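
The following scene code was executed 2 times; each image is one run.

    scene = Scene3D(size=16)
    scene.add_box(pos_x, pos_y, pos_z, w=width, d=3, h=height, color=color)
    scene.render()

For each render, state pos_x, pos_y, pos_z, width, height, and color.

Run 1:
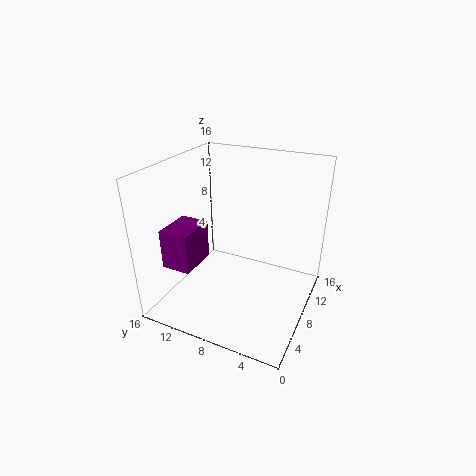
pos_x = 1
pos_y = 10
pos_z = 7
width = 4
height = 4
color = 'purple'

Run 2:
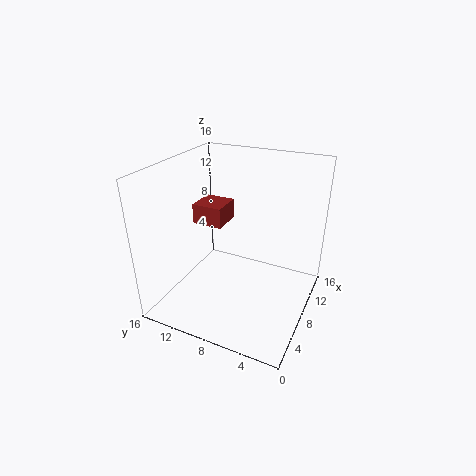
pos_x = 4
pos_y = 8
pos_z = 11
width = 3
height = 2
color = 'brown'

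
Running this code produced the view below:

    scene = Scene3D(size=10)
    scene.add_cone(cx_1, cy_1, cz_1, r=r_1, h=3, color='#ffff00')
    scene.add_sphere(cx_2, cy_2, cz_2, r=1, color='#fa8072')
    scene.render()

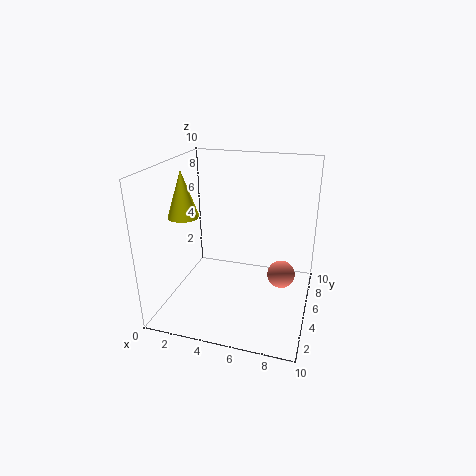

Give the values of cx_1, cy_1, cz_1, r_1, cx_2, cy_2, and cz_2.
cx_1 = 2; cy_1 = 3; cz_1 = 7; r_1 = 1; cx_2 = 8; cy_2 = 6; cz_2 = 2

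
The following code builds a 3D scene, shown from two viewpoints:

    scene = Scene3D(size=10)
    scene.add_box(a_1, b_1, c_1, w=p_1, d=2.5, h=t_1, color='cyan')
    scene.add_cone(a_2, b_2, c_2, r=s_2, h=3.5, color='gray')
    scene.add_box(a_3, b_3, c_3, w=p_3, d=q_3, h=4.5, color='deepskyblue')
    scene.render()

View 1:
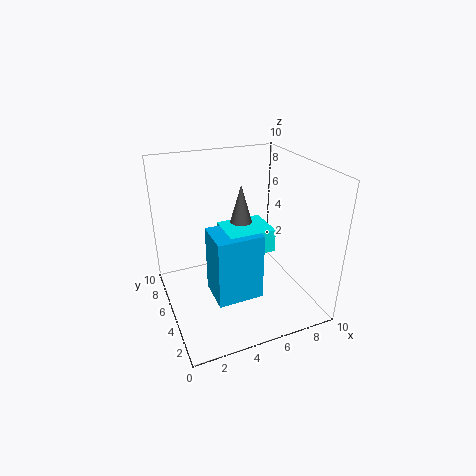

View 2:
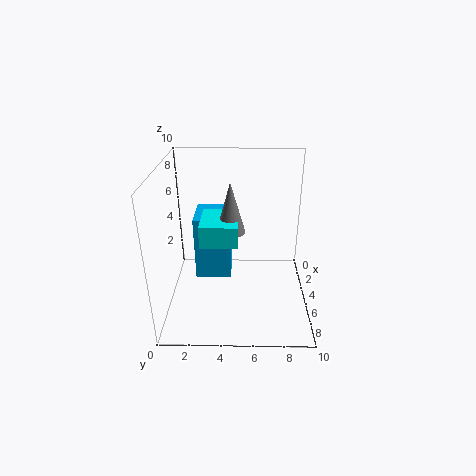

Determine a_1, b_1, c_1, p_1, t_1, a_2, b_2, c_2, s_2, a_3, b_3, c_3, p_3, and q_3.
a_1 = 3.5, b_1 = 2.5, c_1 = 5, p_1 = 3, t_1 = 1.5, a_2 = 5, b_2 = 4.5, c_2 = 5.5, s_2 = 1, a_3 = 2.5, b_3 = 2, c_3 = 2, p_3 = 3, q_3 = 2.5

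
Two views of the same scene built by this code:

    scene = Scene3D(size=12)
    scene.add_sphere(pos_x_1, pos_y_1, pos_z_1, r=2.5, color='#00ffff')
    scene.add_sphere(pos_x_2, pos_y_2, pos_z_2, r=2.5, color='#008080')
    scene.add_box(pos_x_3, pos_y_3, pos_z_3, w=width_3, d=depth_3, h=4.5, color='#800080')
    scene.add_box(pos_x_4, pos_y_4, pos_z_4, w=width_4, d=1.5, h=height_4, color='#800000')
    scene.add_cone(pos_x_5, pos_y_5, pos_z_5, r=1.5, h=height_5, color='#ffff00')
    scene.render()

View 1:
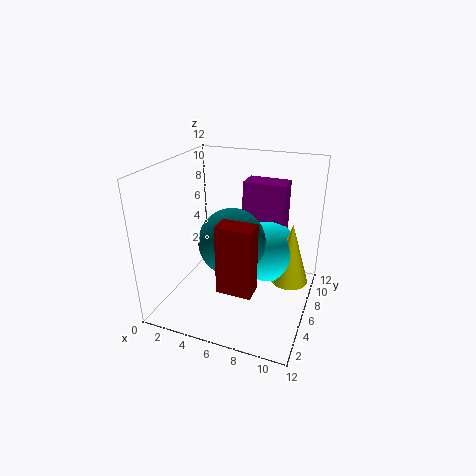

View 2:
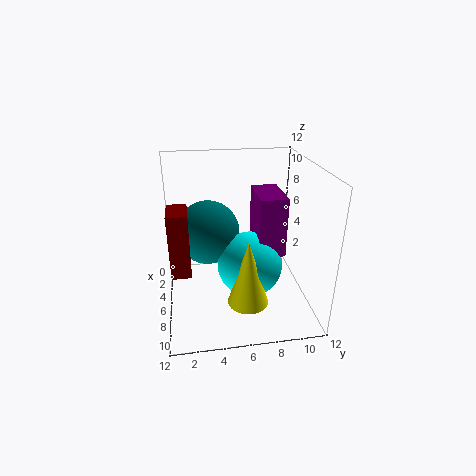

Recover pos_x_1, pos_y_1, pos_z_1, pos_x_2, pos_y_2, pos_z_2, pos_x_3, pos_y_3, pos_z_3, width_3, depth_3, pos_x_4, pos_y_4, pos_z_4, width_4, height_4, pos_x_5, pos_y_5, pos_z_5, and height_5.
pos_x_1 = 8.5; pos_y_1 = 6.5; pos_z_1 = 5; pos_x_2 = 6.5; pos_y_2 = 3.5; pos_z_2 = 7; pos_x_3 = 6; pos_y_3 = 7; pos_z_3 = 6; width_3 = 3.5; depth_3 = 2; pos_x_4 = 6.5; pos_y_4 = 0.5; pos_z_4 = 4.5; width_4 = 2.5; height_4 = 5; pos_x_5 = 10.5; pos_y_5 = 6; pos_z_5 = 3; height_5 = 5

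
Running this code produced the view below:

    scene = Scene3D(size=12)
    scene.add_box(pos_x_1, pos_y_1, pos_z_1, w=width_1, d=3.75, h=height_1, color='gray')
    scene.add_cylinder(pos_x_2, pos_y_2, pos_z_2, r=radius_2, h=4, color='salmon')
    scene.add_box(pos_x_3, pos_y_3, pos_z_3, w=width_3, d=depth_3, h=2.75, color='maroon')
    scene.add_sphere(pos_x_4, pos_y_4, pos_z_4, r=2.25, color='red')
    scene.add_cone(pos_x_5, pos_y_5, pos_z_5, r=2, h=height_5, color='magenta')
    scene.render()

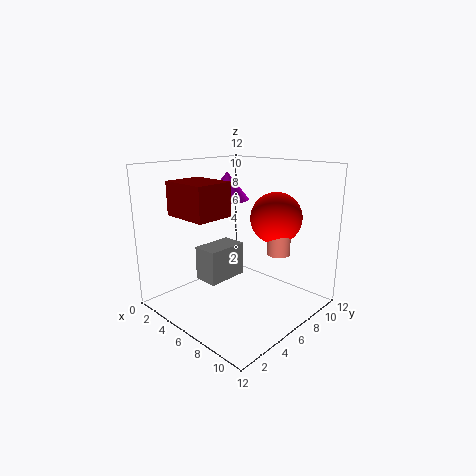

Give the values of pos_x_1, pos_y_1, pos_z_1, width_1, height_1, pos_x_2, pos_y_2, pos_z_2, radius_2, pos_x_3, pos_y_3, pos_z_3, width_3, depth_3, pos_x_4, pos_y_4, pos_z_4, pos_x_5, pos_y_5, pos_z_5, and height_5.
pos_x_1 = 2.5; pos_y_1 = 4.25; pos_z_1 = 1.75; width_1 = 2.25; height_1 = 3; pos_x_2 = 8; pos_y_2 = 9; pos_z_2 = 4.25; radius_2 = 1; pos_x_3 = 2; pos_y_3 = 2; pos_z_3 = 8; width_3 = 4; depth_3 = 3.25; pos_x_4 = 7.25; pos_y_4 = 9.5; pos_z_4 = 7.25; pos_x_5 = 2.75; pos_y_5 = 8; pos_z_5 = 8.5; height_5 = 2.5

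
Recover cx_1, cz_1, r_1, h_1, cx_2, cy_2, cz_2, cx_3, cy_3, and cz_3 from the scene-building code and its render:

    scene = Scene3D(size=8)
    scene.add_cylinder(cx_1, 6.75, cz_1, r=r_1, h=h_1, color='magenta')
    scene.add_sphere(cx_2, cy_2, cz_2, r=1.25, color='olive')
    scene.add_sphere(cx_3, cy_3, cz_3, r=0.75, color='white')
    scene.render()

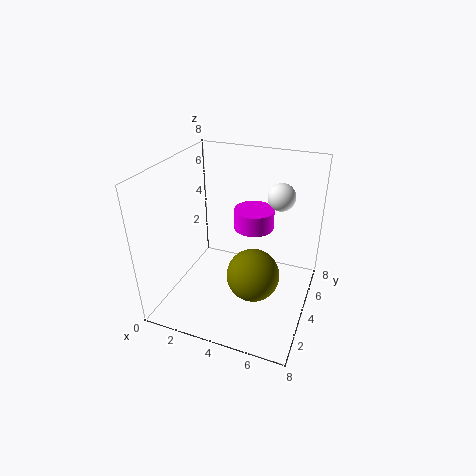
cx_1 = 4
cz_1 = 3.25
r_1 = 1.25
h_1 = 1.25
cx_2 = 5.75
cy_2 = 1.5
cz_2 = 3.75
cx_3 = 6
cy_3 = 5.25
cz_3 = 6.25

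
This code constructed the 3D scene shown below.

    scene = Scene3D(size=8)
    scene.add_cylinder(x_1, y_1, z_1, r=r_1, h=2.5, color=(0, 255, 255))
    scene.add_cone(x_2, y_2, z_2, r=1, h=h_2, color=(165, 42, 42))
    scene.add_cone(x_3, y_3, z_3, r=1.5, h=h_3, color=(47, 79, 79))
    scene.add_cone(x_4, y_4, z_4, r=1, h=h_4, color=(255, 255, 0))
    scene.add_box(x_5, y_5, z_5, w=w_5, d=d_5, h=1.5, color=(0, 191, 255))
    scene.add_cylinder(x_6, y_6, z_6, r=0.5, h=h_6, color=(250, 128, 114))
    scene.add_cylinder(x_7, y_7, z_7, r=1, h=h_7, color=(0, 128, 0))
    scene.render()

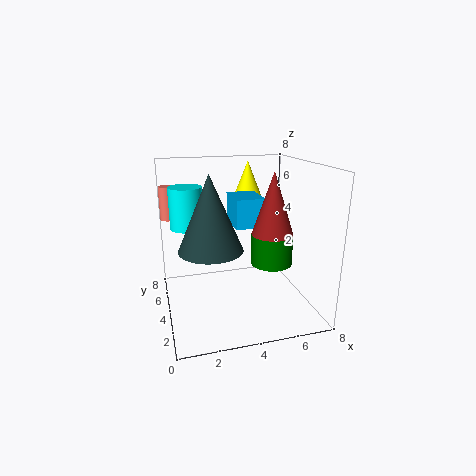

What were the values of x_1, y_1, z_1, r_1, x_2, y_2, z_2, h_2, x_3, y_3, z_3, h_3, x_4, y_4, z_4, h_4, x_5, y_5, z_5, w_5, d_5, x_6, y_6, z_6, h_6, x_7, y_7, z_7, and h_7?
x_1 = 1.5; y_1 = 6.5; z_1 = 4; r_1 = 1; x_2 = 5; y_2 = 1.5; z_2 = 5; h_2 = 3; x_3 = 2; y_3 = 1.5; z_3 = 4.5; h_3 = 3.5; x_4 = 5; y_4 = 5.5; z_4 = 5.5; h_4 = 2.5; x_5 = 3.5; y_5 = 2.5; z_5 = 5; w_5 = 1.5; d_5 = 2; x_6 = 0.5; y_6 = 7; z_6 = 4.5; h_6 = 2; x_7 = 5; y_7 = 1.5; z_7 = 3.5; h_7 = 1.5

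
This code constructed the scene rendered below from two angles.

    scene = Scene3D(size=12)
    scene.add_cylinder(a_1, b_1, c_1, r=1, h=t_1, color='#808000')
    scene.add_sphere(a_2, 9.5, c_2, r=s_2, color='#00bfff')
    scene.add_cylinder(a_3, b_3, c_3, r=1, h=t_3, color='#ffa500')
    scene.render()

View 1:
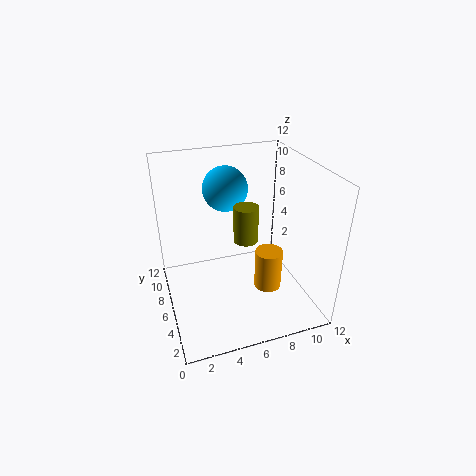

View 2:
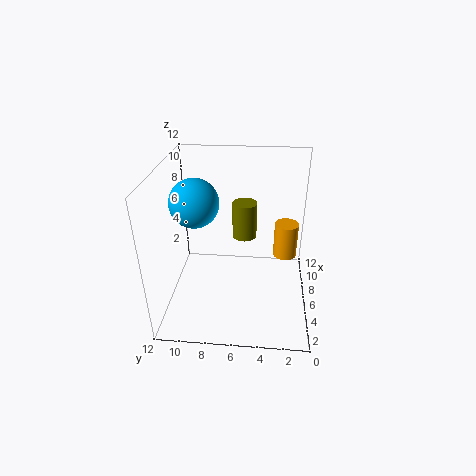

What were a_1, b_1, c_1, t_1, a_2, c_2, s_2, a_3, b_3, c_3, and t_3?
a_1 = 6.5; b_1 = 5.5; c_1 = 6; t_1 = 3; a_2 = 6; c_2 = 9; s_2 = 2; a_3 = 7; b_3 = 2; c_3 = 4; t_3 = 3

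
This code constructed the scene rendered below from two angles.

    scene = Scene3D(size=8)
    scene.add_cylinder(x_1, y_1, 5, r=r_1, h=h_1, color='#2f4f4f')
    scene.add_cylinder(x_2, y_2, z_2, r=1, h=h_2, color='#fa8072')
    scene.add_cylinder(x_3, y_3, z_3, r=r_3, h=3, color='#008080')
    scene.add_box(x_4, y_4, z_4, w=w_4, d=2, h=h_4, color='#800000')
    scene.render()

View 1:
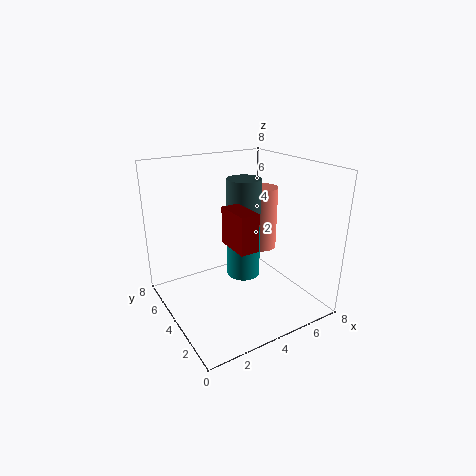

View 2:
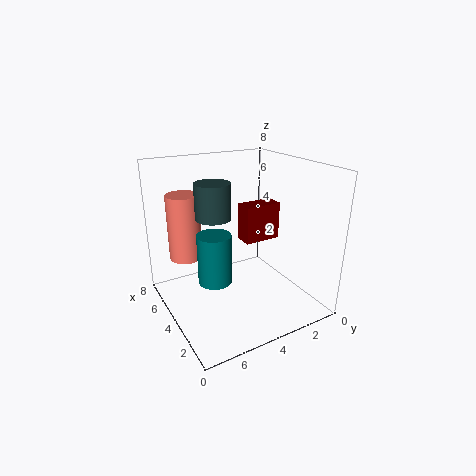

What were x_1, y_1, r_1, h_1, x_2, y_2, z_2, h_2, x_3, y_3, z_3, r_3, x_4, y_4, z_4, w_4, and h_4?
x_1 = 5, y_1 = 5, r_1 = 1, h_1 = 2, x_2 = 7, y_2 = 6, z_2 = 2, h_2 = 4, x_3 = 5, y_3 = 5, z_3 = 1, r_3 = 1, x_4 = 3, y_4 = 2, z_4 = 4, w_4 = 1, h_4 = 2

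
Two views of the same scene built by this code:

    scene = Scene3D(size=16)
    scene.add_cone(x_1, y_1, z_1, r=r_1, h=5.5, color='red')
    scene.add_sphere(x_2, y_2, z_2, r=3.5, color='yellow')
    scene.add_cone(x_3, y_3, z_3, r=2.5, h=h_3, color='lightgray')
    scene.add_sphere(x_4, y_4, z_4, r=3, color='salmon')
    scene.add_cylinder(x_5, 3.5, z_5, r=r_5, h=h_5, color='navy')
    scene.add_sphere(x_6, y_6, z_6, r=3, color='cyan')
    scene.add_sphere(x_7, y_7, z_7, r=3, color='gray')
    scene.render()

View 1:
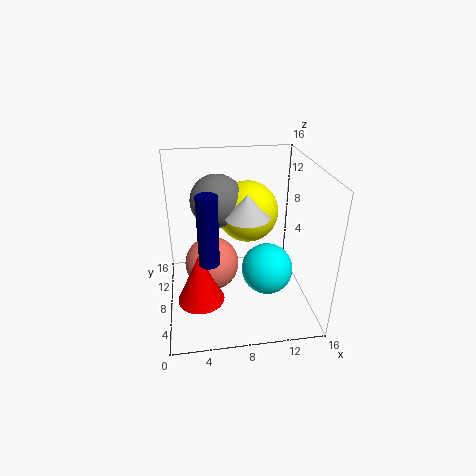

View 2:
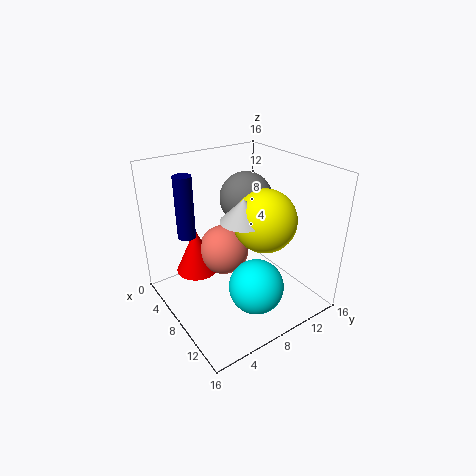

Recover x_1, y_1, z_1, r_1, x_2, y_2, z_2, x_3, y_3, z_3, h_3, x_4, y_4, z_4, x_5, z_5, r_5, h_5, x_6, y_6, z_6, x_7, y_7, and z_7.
x_1 = 3.5, y_1 = 5, z_1 = 2.5, r_1 = 2.5, x_2 = 9.5, y_2 = 10.5, z_2 = 10, x_3 = 9, y_3 = 8, z_3 = 10.5, h_3 = 2.5, x_4 = 5, y_4 = 8, z_4 = 5, x_5 = 4.5, z_5 = 8, r_5 = 1, h_5 = 7, x_6 = 11.5, y_6 = 8, z_6 = 3.5, x_7 = 6, y_7 = 10.5, z_7 = 11.5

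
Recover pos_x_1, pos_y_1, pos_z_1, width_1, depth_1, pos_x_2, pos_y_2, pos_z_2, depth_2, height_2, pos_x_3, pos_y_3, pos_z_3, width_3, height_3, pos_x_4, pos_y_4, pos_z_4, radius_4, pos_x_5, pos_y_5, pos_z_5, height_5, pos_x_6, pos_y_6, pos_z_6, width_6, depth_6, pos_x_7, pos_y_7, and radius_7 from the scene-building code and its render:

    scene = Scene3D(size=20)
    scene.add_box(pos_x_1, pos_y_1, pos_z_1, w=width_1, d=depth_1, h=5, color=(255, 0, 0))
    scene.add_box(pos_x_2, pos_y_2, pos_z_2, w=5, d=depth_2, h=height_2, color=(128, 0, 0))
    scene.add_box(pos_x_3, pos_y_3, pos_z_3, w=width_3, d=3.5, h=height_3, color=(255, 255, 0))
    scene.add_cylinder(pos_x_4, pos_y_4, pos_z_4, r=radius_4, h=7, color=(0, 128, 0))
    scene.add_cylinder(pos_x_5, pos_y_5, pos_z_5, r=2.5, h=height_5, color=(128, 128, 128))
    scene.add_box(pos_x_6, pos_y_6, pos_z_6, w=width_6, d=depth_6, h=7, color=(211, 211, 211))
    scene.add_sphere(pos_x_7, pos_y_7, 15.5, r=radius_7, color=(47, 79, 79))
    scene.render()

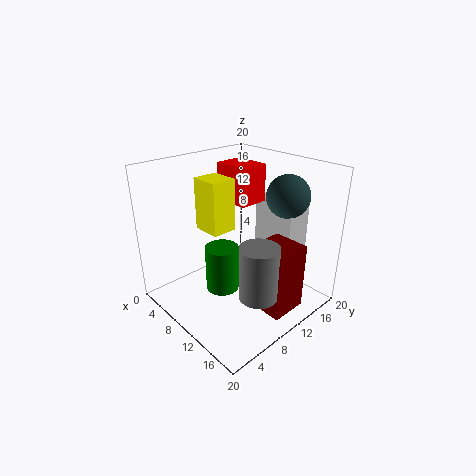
pos_x_1 = 6.5
pos_y_1 = 9.5
pos_z_1 = 15
width_1 = 5
depth_1 = 4
pos_x_2 = 14
pos_y_2 = 8.5
pos_z_2 = 2
depth_2 = 5
height_2 = 9
pos_x_3 = 6
pos_y_3 = 6
pos_z_3 = 11.5
width_3 = 4
height_3 = 7
pos_x_4 = 7
pos_y_4 = 9.5
pos_z_4 = 0.5
radius_4 = 2.5
pos_x_5 = 16.5
pos_y_5 = 7.5
pos_z_5 = 5
height_5 = 7
pos_x_6 = 8.5
pos_y_6 = 15
pos_z_6 = 7.5
width_6 = 6.5
depth_6 = 4
pos_x_7 = 13.5
pos_y_7 = 16
radius_7 = 3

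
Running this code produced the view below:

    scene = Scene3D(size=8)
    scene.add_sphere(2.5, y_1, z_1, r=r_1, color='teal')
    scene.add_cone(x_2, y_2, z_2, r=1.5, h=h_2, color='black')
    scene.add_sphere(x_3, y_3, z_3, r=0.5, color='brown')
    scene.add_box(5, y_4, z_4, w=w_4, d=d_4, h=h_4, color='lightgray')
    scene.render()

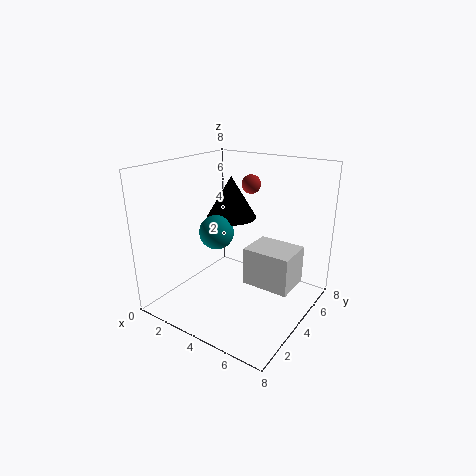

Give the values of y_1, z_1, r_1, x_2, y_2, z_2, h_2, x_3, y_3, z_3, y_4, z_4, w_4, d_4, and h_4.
y_1 = 4; z_1 = 4; r_1 = 1; x_2 = 2.5; y_2 = 5.5; z_2 = 4.5; h_2 = 2.5; x_3 = 4.5; y_3 = 4.5; z_3 = 7; y_4 = 3; z_4 = 2; w_4 = 2.5; d_4 = 2; h_4 = 2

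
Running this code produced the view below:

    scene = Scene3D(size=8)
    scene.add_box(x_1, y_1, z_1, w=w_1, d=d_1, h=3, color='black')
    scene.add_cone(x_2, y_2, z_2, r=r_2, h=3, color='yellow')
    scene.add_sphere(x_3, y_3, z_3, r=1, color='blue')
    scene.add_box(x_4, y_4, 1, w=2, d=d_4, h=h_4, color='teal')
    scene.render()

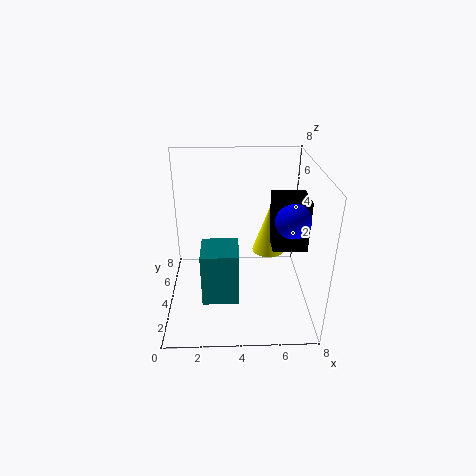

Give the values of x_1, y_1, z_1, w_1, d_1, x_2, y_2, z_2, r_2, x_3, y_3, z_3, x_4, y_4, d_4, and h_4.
x_1 = 6, y_1 = 4, z_1 = 3, w_1 = 2, d_1 = 2, x_2 = 6, y_2 = 6, z_2 = 2, r_2 = 1, x_3 = 7, y_3 = 4, z_3 = 5, x_4 = 2, y_4 = 2, d_4 = 2, h_4 = 3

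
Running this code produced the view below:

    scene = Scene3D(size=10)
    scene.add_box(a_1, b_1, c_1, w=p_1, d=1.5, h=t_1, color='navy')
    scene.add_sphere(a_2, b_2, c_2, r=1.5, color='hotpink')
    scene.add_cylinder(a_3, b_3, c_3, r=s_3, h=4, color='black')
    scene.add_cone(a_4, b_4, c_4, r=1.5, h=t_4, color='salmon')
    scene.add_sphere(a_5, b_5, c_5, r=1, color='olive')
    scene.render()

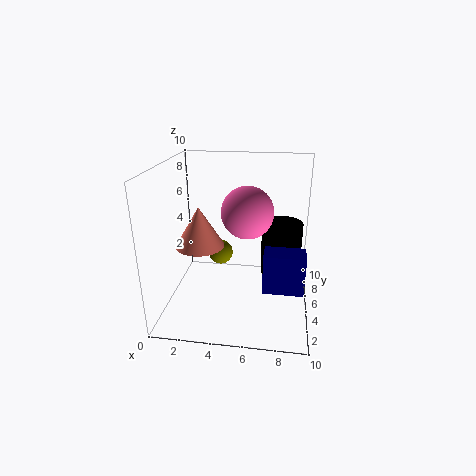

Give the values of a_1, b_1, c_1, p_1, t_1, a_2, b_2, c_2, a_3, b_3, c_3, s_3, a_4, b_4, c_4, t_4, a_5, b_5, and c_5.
a_1 = 7, b_1 = 1.5, c_1 = 3, p_1 = 2.5, t_1 = 2.5, a_2 = 6, b_2 = 2, c_2 = 8, a_3 = 8, b_3 = 7, c_3 = 1.5, s_3 = 1.5, a_4 = 3, b_4 = 2.5, c_4 = 5.5, t_4 = 2.5, a_5 = 3, b_5 = 8.5, c_5 = 2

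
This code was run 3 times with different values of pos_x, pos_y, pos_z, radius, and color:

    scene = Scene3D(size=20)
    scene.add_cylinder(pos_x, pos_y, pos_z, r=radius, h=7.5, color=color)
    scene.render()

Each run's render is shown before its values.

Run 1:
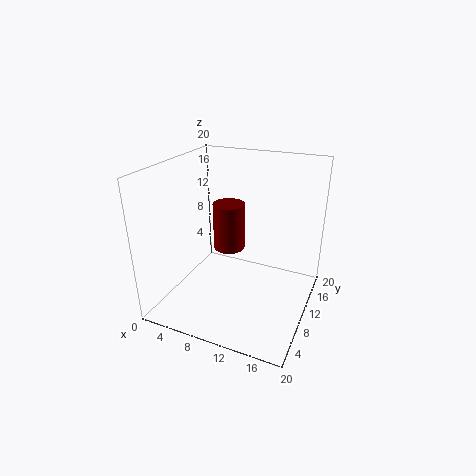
pos_x = 6
pos_y = 15.5
pos_z = 5
radius = 2.5
color = 'maroon'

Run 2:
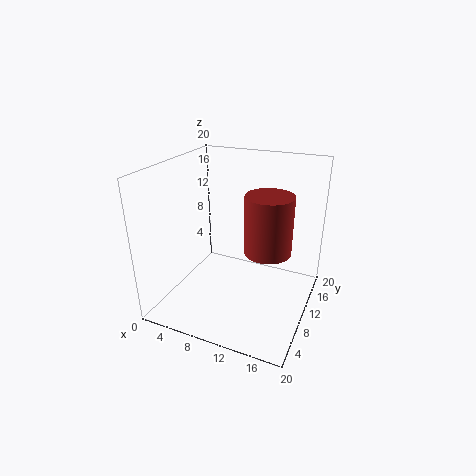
pos_x = 15
pos_y = 8
pos_z = 10
radius = 3
color = 'brown'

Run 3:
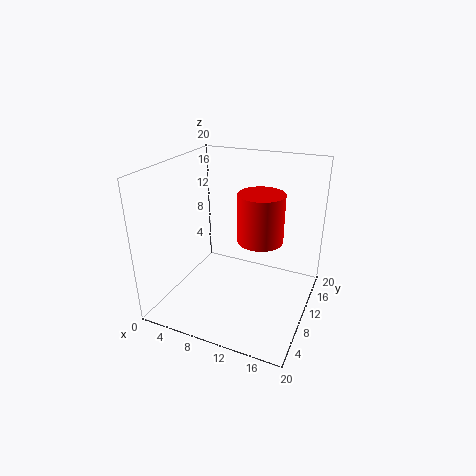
pos_x = 11.5
pos_y = 15
pos_z = 7.5
radius = 3.5
color = 'red'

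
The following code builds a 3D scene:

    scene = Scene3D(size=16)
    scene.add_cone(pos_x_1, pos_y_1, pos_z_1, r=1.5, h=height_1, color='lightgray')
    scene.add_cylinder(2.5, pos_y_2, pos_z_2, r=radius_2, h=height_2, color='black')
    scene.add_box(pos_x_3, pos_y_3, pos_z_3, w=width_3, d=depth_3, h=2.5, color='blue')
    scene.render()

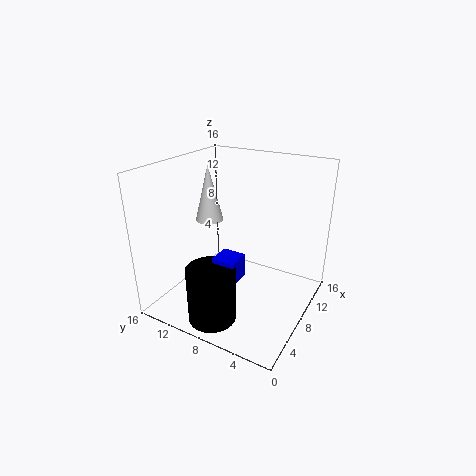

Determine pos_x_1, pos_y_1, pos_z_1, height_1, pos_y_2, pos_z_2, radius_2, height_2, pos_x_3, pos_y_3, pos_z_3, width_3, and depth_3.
pos_x_1 = 7; pos_y_1 = 11; pos_z_1 = 10; height_1 = 6; pos_y_2 = 8; pos_z_2 = 1; radius_2 = 2.5; height_2 = 6; pos_x_3 = 3.5; pos_y_3 = 6; pos_z_3 = 5; width_3 = 2.5; depth_3 = 2.5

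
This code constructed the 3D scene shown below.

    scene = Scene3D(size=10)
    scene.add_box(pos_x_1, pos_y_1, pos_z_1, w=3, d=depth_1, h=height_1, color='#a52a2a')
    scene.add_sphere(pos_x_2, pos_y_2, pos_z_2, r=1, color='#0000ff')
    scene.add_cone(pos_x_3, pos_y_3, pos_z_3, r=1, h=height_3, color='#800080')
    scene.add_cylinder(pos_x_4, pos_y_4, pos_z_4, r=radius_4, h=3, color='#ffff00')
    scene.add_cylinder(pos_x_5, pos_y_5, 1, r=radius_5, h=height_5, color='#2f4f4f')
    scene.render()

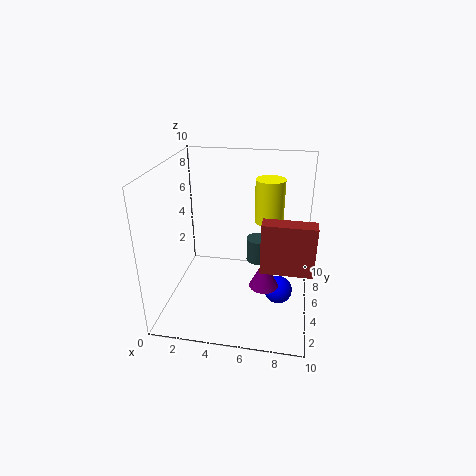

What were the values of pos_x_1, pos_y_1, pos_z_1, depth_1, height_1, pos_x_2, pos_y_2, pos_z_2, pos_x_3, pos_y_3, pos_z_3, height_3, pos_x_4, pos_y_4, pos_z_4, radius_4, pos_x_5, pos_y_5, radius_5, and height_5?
pos_x_1 = 7, pos_y_1 = 1, pos_z_1 = 5, depth_1 = 1, height_1 = 3, pos_x_2 = 8, pos_y_2 = 5, pos_z_2 = 1, pos_x_3 = 7, pos_y_3 = 4, pos_z_3 = 2, height_3 = 2, pos_x_4 = 7, pos_y_4 = 6, pos_z_4 = 6, radius_4 = 1, pos_x_5 = 6, pos_y_5 = 9, radius_5 = 1, height_5 = 2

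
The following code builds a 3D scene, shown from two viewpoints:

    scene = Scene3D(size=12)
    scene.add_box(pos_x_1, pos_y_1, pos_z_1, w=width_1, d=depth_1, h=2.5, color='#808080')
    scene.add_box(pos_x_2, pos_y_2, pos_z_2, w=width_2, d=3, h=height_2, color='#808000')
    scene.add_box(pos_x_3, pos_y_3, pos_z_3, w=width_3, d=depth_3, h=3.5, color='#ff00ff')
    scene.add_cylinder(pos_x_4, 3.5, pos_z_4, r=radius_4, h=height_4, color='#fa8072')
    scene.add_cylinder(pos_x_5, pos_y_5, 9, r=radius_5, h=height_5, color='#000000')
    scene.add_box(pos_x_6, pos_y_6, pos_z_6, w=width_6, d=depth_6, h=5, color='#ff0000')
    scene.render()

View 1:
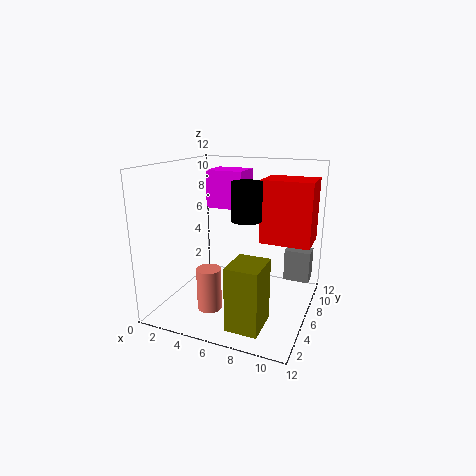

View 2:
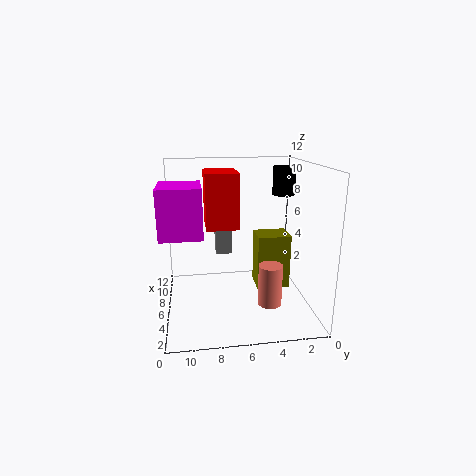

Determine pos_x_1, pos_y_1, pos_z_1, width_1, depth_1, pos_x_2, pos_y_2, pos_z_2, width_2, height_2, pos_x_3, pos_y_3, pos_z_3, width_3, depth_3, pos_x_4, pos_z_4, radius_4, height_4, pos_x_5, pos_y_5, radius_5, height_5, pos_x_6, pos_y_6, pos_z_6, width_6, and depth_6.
pos_x_1 = 10
pos_y_1 = 6
pos_z_1 = 3
width_1 = 2
depth_1 = 1.5
pos_x_2 = 7
pos_y_2 = 1
pos_z_2 = 0.5
width_2 = 2.5
height_2 = 5
pos_x_3 = 1.5
pos_y_3 = 9
pos_z_3 = 7.5
width_3 = 3.5
depth_3 = 3
pos_x_4 = 4.5
pos_z_4 = 0.5
radius_4 = 1
height_4 = 3.5
pos_x_5 = 8.5
pos_y_5 = 1.5
radius_5 = 1
height_5 = 2.5
pos_x_6 = 8
pos_y_6 = 5.5
pos_z_6 = 6
width_6 = 4
depth_6 = 3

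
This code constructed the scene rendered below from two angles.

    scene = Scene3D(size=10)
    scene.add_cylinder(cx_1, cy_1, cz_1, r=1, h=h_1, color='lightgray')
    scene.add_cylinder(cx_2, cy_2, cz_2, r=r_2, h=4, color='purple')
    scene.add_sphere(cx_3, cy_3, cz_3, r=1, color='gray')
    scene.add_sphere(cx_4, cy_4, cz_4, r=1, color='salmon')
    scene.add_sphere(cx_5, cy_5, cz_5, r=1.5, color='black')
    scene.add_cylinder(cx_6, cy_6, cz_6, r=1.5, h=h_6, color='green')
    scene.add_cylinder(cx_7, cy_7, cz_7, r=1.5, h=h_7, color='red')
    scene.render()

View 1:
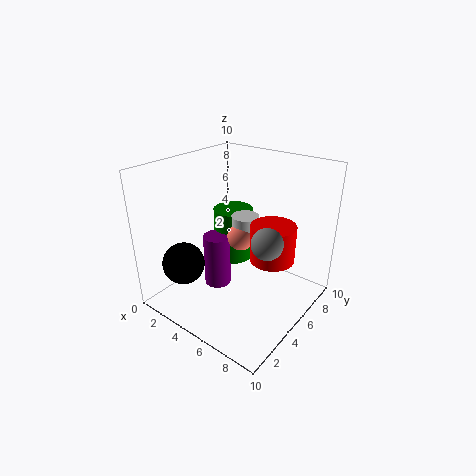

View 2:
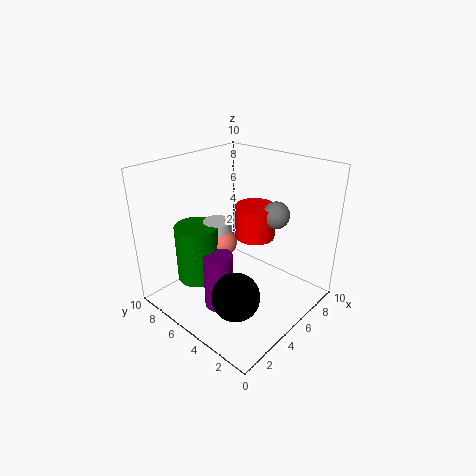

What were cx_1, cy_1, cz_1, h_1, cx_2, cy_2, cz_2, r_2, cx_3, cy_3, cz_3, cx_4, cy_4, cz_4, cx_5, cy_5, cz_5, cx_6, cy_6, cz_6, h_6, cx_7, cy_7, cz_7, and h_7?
cx_1 = 4.5
cy_1 = 6.5
cz_1 = 4.5
h_1 = 1.5
cx_2 = 3
cy_2 = 5
cz_2 = 0.5
r_2 = 1
cx_3 = 8
cy_3 = 4
cz_3 = 6
cx_4 = 4.5
cy_4 = 6
cz_4 = 4.5
cx_5 = 2
cy_5 = 2.5
cz_5 = 3
cx_6 = 3
cy_6 = 7
cz_6 = 2
h_6 = 4
cx_7 = 7.5
cy_7 = 5.5
cz_7 = 4
h_7 = 2.5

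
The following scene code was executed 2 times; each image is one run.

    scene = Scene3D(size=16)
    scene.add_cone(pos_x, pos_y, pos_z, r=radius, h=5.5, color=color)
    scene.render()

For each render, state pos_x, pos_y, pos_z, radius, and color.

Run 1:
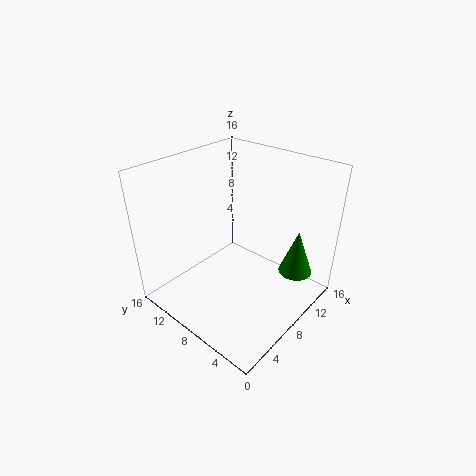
pos_x = 13.5
pos_y = 3.5
pos_z = 2.5
radius = 2
color = 'green'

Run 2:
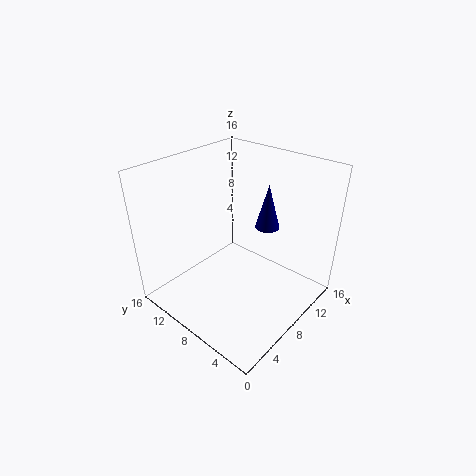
pos_x = 13.5
pos_y = 8
pos_z = 7
radius = 1.5
color = 'navy'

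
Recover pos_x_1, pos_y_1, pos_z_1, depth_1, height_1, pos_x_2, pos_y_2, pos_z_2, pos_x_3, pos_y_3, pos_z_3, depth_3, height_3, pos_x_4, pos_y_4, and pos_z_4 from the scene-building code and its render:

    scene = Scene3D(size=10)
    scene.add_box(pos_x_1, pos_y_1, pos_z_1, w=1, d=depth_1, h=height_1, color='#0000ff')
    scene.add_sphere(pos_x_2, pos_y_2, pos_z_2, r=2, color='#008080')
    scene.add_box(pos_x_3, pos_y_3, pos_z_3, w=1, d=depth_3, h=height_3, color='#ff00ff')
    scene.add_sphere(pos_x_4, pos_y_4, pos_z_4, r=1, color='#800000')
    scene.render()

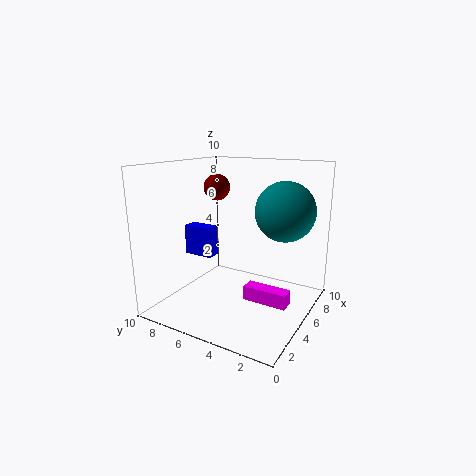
pos_x_1 = 3, pos_y_1 = 6, pos_z_1 = 4, depth_1 = 2, height_1 = 2, pos_x_2 = 6, pos_y_2 = 2, pos_z_2 = 7, pos_x_3 = 4, pos_y_3 = 1, pos_z_3 = 1, depth_3 = 3, height_3 = 1, pos_x_4 = 7, pos_y_4 = 8, pos_z_4 = 8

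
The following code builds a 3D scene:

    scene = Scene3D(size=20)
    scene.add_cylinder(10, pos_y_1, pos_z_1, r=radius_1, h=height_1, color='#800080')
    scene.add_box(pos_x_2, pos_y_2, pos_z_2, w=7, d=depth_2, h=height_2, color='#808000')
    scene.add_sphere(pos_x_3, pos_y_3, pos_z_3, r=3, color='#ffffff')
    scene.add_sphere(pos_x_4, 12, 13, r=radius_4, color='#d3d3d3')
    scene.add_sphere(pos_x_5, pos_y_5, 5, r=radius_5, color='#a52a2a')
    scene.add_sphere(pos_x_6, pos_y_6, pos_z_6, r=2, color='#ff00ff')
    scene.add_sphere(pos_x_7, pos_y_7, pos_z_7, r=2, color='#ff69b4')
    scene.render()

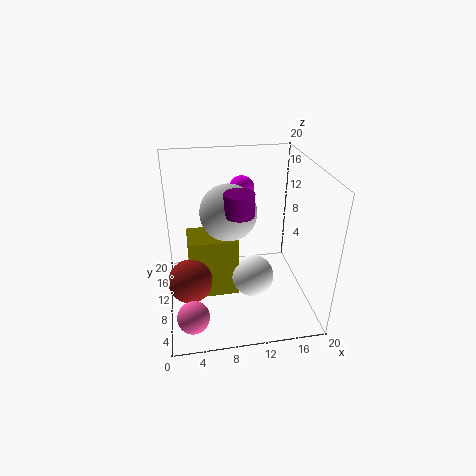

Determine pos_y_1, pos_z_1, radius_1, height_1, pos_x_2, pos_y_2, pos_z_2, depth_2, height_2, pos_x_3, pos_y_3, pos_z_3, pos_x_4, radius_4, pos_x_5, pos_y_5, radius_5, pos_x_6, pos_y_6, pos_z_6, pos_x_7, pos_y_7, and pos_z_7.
pos_y_1 = 9, pos_z_1 = 14, radius_1 = 2, height_1 = 3, pos_x_2 = 3, pos_y_2 = 9, pos_z_2 = 1, depth_2 = 5, height_2 = 9, pos_x_3 = 12, pos_y_3 = 9, pos_z_3 = 4, pos_x_4 = 9, radius_4 = 4, pos_x_5 = 3, pos_y_5 = 8, radius_5 = 3, pos_x_6 = 12, pos_y_6 = 18, pos_z_6 = 14, pos_x_7 = 3, pos_y_7 = 2, pos_z_7 = 4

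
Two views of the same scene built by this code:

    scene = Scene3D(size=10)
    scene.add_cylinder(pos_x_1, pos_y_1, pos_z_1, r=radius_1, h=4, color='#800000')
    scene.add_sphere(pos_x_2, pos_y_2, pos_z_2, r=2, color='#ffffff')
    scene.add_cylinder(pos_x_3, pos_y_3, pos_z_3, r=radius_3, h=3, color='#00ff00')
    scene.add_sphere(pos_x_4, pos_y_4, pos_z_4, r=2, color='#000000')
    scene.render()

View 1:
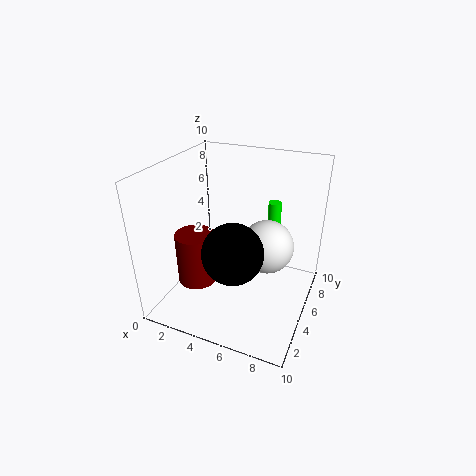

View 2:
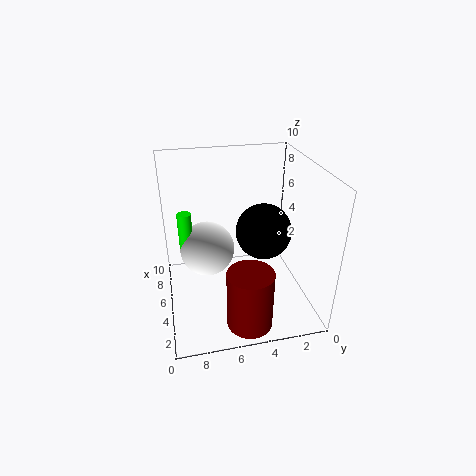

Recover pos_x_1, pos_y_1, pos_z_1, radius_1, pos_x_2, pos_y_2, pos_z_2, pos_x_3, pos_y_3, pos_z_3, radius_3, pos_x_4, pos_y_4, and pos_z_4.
pos_x_1 = 1.5, pos_y_1 = 5, pos_z_1 = 0.5, radius_1 = 1.5, pos_x_2 = 6.5, pos_y_2 = 7, pos_z_2 = 3.5, pos_x_3 = 6.5, pos_y_3 = 8.5, pos_z_3 = 3.5, radius_3 = 0.5, pos_x_4 = 5.5, pos_y_4 = 3, pos_z_4 = 5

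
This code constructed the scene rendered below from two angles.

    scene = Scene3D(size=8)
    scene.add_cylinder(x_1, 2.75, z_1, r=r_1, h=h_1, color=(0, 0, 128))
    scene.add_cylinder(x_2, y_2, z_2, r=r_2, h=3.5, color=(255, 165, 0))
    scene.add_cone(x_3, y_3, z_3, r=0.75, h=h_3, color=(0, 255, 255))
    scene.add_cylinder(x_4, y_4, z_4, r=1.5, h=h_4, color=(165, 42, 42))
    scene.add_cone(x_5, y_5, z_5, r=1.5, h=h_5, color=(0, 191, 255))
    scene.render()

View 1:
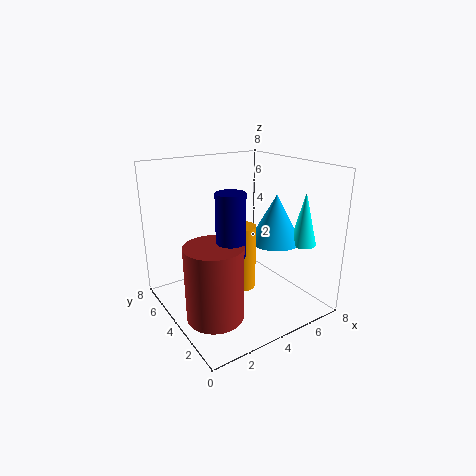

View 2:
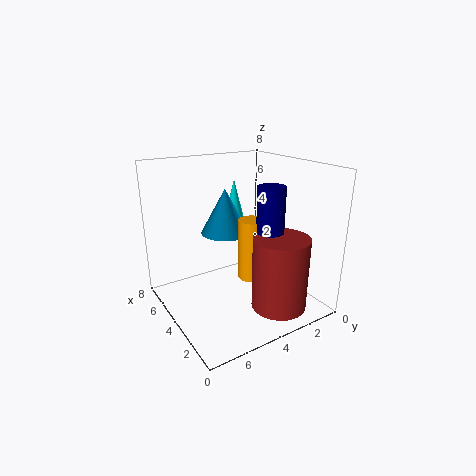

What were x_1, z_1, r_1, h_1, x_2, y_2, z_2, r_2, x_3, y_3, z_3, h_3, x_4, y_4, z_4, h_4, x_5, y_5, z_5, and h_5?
x_1 = 2.75
z_1 = 3.75
r_1 = 0.75
h_1 = 3.25
x_2 = 3.75
y_2 = 3.25
z_2 = 1.5
r_2 = 0.75
x_3 = 7.25
y_3 = 2.25
z_3 = 3.5
h_3 = 3
x_4 = 1.75
y_4 = 2.75
z_4 = 0.5
h_4 = 4
x_5 = 6.25
y_5 = 3.5
z_5 = 3.5
h_5 = 2.75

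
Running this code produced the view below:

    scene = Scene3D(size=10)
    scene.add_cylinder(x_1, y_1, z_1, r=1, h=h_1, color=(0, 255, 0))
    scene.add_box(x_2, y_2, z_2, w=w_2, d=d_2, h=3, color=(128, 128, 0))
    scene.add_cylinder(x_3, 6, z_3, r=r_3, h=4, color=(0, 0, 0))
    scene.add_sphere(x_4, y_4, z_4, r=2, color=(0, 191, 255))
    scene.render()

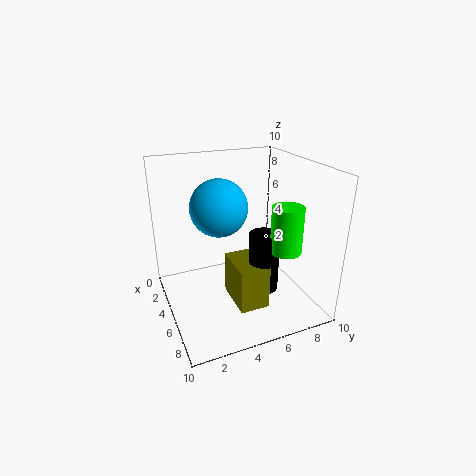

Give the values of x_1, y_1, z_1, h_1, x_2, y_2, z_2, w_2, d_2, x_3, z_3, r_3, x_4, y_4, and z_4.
x_1 = 8; y_1 = 7; z_1 = 5; h_1 = 3; x_2 = 5; y_2 = 4; z_2 = 1; w_2 = 3; d_2 = 2; x_3 = 7; z_3 = 2; r_3 = 1; x_4 = 4; y_4 = 4; z_4 = 7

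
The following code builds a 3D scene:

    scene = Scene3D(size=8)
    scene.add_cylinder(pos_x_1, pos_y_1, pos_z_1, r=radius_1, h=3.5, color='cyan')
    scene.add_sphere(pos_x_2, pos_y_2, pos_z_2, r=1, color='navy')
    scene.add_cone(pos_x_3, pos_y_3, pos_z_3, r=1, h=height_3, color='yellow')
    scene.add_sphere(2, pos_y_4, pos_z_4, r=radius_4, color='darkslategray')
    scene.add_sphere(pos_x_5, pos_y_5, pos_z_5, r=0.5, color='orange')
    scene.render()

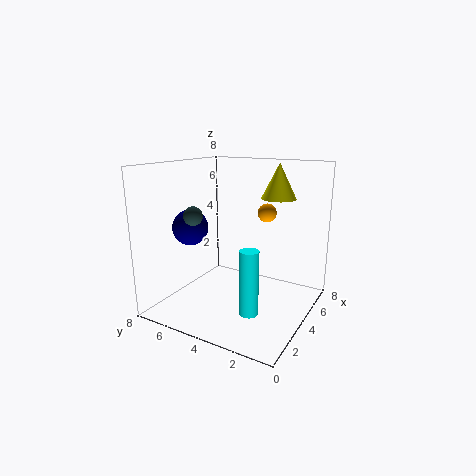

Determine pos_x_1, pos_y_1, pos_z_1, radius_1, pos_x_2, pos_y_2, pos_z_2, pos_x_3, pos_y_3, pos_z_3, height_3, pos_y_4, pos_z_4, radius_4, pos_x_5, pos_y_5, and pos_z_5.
pos_x_1 = 2.5, pos_y_1 = 2.5, pos_z_1 = 0.5, radius_1 = 0.5, pos_x_2 = 3, pos_y_2 = 6.5, pos_z_2 = 4.5, pos_x_3 = 6, pos_y_3 = 2.5, pos_z_3 = 6, height_3 = 2, pos_y_4 = 5.5, pos_z_4 = 5.5, radius_4 = 0.5, pos_x_5 = 4.5, pos_y_5 = 2.5, pos_z_5 = 5.5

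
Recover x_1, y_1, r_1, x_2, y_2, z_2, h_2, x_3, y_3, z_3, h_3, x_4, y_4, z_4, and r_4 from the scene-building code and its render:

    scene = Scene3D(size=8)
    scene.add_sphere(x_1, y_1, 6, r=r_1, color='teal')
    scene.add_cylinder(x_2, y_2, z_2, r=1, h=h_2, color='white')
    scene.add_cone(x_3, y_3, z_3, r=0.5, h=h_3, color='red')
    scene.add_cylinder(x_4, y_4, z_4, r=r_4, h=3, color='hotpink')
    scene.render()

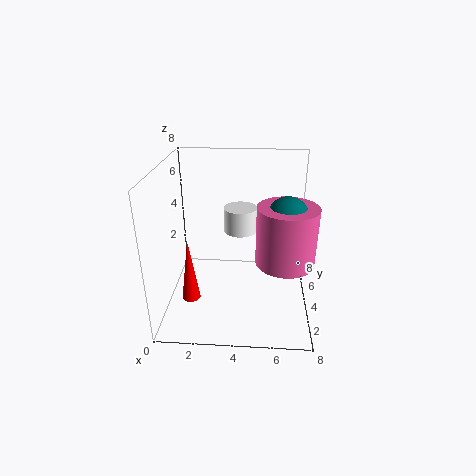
x_1 = 6.5, y_1 = 2.5, r_1 = 1, x_2 = 4, y_2 = 6, z_2 = 3.5, h_2 = 1.5, x_3 = 1.5, y_3 = 2.5, z_3 = 1, h_3 = 3.5, x_4 = 6.5, y_4 = 2.5, z_4 = 3.5, r_4 = 1.5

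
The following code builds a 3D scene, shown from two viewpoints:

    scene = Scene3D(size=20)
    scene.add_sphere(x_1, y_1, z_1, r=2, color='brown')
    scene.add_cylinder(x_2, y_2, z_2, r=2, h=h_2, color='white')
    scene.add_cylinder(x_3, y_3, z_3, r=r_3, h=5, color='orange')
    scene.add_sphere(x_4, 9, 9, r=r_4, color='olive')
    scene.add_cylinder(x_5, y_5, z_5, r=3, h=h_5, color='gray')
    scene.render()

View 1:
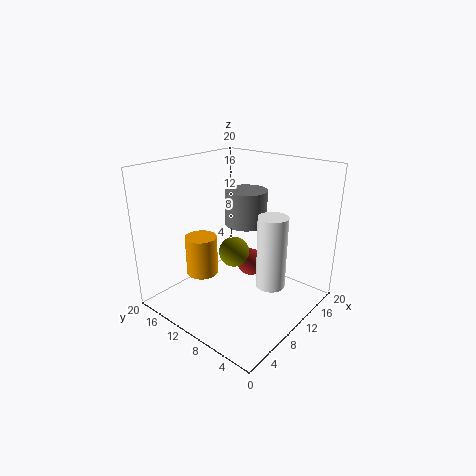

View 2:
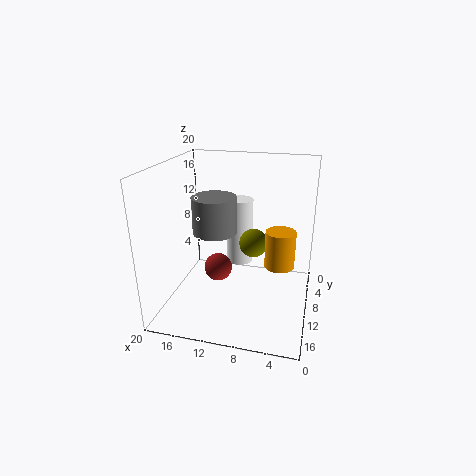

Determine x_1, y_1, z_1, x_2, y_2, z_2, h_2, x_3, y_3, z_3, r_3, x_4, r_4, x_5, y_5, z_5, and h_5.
x_1 = 13; y_1 = 10; z_1 = 5; x_2 = 11; y_2 = 5; z_2 = 4; h_2 = 10; x_3 = 4; y_3 = 11; z_3 = 7; r_3 = 2; x_4 = 8; r_4 = 2; x_5 = 13; y_5 = 11; z_5 = 11; h_5 = 5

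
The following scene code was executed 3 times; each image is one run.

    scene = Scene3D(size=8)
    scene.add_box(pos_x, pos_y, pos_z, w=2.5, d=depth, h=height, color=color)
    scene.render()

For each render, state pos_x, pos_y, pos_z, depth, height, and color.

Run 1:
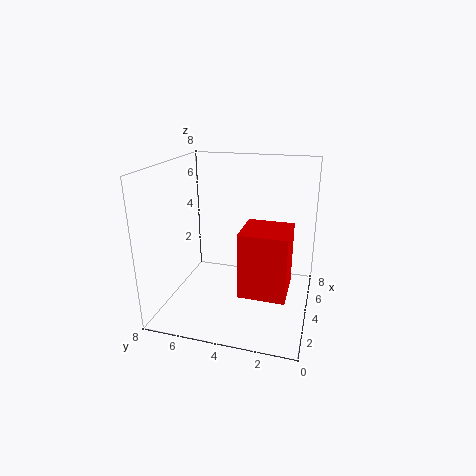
pos_x = 2
pos_y = 1
pos_z = 1.5
depth = 2.5
height = 3.5
color = 'red'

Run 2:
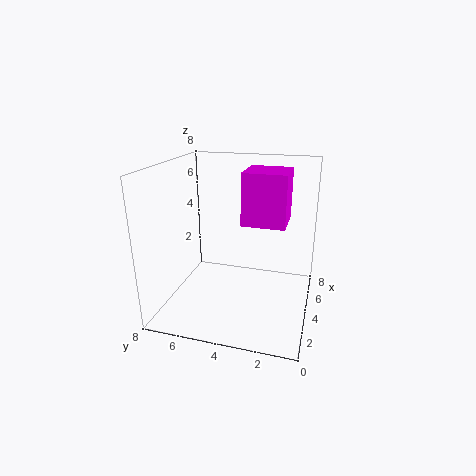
pos_x = 4.5
pos_y = 1.5
pos_z = 4.5
depth = 2.5
height = 3
color = 'magenta'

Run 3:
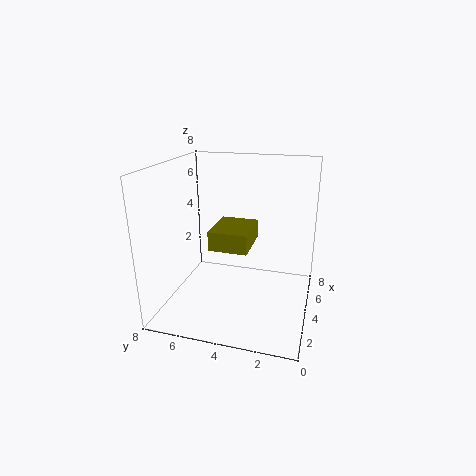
pos_x = 2
pos_y = 3
pos_z = 4
depth = 2
height = 1
color = 'olive'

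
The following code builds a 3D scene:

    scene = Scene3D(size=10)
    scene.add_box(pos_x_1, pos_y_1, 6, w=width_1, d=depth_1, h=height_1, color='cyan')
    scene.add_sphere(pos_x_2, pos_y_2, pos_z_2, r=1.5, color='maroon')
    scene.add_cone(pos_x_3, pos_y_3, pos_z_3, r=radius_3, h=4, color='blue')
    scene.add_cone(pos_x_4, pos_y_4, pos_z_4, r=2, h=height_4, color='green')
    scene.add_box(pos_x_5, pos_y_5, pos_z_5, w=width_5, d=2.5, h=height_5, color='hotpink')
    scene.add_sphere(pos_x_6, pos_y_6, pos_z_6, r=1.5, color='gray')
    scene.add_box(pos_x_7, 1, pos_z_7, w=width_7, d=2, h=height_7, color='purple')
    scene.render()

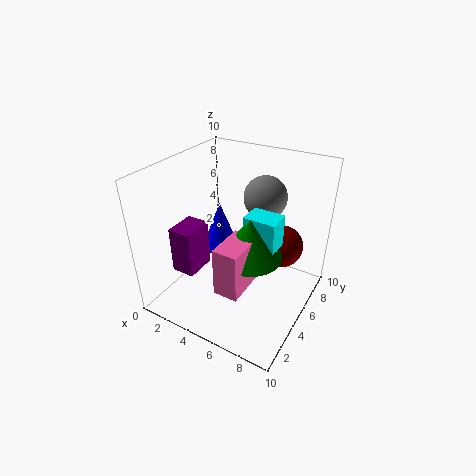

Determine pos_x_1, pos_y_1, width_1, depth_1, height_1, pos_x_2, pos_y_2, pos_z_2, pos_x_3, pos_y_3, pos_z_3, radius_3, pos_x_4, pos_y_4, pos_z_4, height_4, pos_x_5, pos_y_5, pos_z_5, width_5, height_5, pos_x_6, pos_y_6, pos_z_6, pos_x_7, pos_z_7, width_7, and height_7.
pos_x_1 = 6.5
pos_y_1 = 3
width_1 = 2
depth_1 = 1.5
height_1 = 2
pos_x_2 = 7.5
pos_y_2 = 7
pos_z_2 = 4
pos_x_3 = 1.5
pos_y_3 = 8
pos_z_3 = 1.5
radius_3 = 1.5
pos_x_4 = 7
pos_y_4 = 3
pos_z_4 = 5.5
height_4 = 2.5
pos_x_5 = 6
pos_y_5 = 0.5
pos_z_5 = 4
width_5 = 1.5
height_5 = 3
pos_x_6 = 6
pos_y_6 = 7
pos_z_6 = 7.5
pos_x_7 = 2.5
pos_z_7 = 4
width_7 = 1.5
height_7 = 3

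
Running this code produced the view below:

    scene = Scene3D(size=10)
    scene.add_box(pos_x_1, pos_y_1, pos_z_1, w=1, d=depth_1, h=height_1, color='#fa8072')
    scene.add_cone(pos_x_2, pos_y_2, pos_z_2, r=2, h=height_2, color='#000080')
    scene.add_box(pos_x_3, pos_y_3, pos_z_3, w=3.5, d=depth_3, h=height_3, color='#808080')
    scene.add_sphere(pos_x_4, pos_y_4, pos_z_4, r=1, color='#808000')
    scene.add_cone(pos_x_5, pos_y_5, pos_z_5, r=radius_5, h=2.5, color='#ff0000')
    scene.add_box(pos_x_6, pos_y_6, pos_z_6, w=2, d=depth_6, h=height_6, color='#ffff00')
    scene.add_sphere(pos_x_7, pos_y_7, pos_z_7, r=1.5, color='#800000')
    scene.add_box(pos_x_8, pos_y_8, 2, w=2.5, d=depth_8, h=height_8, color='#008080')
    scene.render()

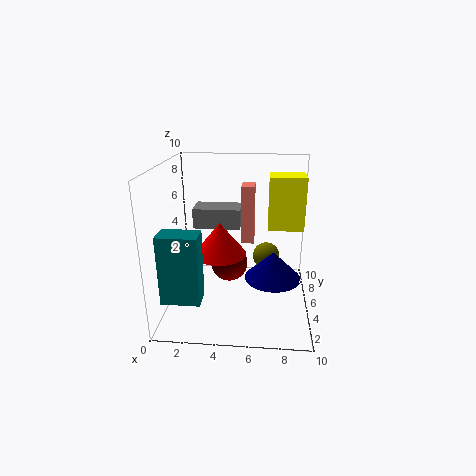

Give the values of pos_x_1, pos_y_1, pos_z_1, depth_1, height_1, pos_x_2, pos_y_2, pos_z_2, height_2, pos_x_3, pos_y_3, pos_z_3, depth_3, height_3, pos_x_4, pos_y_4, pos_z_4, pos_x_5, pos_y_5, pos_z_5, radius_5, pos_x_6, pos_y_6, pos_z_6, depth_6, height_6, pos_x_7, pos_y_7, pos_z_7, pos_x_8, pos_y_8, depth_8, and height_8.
pos_x_1 = 5, pos_y_1 = 7.5, pos_z_1 = 3.5, depth_1 = 1.5, height_1 = 4.5, pos_x_2 = 7.5, pos_y_2 = 5, pos_z_2 = 2, height_2 = 2, pos_x_3 = 1.5, pos_y_3 = 6.5, pos_z_3 = 5, depth_3 = 2, height_3 = 1.5, pos_x_4 = 7, pos_y_4 = 6.5, pos_z_4 = 3, pos_x_5 = 3.5, pos_y_5 = 6.5, pos_z_5 = 3, radius_5 = 2, pos_x_6 = 7, pos_y_6 = 1.5, pos_z_6 = 7, depth_6 = 1.5, height_6 = 3, pos_x_7 = 4, pos_y_7 = 8, pos_z_7 = 1.5, pos_x_8 = 0.5, pos_y_8 = 1, depth_8 = 1.5, height_8 = 4.5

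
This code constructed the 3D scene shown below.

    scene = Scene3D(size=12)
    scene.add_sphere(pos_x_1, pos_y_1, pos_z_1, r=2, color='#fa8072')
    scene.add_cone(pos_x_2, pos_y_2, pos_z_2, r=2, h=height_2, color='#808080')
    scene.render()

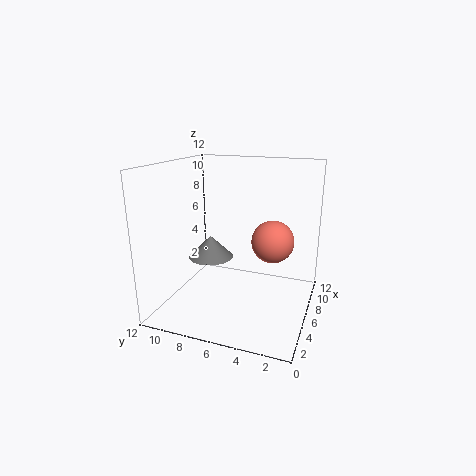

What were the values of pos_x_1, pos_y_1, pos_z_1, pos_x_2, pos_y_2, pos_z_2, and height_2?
pos_x_1 = 10
pos_y_1 = 4
pos_z_1 = 4.5
pos_x_2 = 7
pos_y_2 = 9
pos_z_2 = 3.5
height_2 = 2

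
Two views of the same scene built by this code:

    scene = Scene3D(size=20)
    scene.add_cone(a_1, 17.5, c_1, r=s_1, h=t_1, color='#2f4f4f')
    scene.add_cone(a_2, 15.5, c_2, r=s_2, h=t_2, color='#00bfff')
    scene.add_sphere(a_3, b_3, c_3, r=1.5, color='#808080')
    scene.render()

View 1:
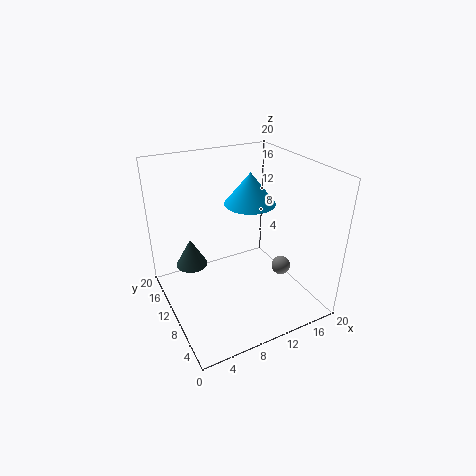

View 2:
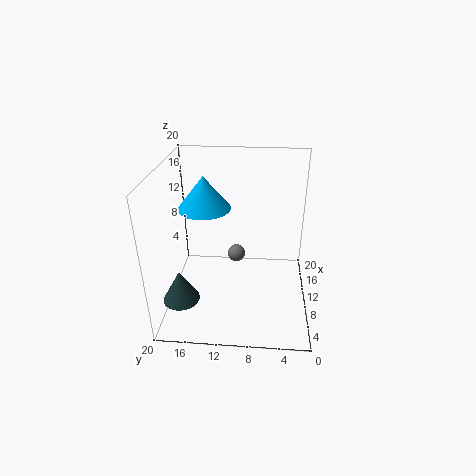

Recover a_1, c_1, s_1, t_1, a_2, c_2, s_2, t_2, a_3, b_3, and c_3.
a_1 = 5.5; c_1 = 2.5; s_1 = 2.5; t_1 = 4.5; a_2 = 15; c_2 = 12; s_2 = 4; t_2 = 5; a_3 = 18.5; b_3 = 11; c_3 = 2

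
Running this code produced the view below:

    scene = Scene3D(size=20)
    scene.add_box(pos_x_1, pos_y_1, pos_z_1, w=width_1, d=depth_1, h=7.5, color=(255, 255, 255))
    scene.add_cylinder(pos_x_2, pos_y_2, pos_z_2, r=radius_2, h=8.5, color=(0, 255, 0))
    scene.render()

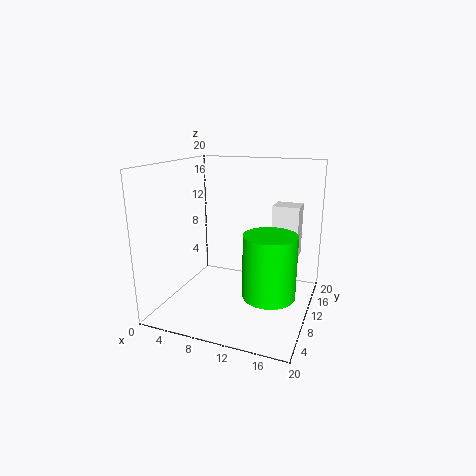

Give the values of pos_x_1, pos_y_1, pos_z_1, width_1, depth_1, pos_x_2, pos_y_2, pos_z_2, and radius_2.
pos_x_1 = 14
pos_y_1 = 12.75
pos_z_1 = 6.75
width_1 = 3.75
depth_1 = 3.25
pos_x_2 = 15.25
pos_y_2 = 7.75
pos_z_2 = 3.25
radius_2 = 3.5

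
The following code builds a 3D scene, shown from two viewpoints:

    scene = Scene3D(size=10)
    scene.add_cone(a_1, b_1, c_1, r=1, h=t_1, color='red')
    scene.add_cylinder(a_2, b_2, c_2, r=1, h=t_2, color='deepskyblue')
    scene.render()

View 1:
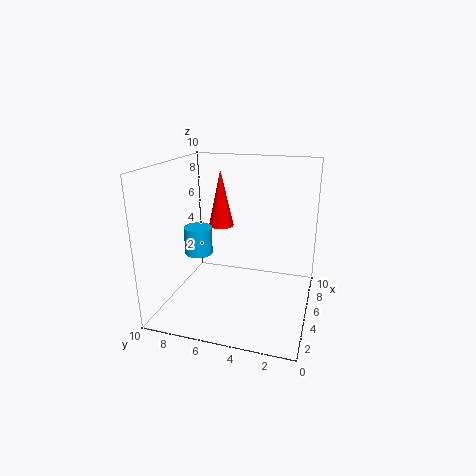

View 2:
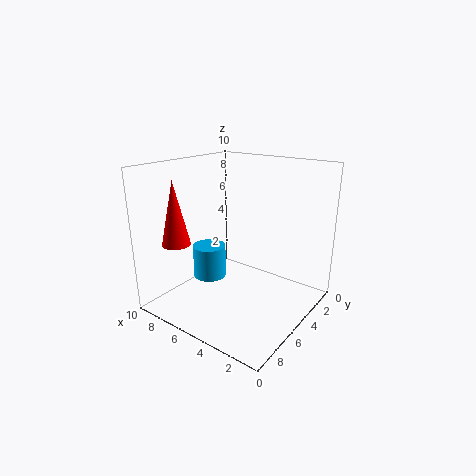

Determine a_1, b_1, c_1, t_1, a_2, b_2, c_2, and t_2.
a_1 = 8.5, b_1 = 7.5, c_1 = 4.5, t_1 = 4.5, a_2 = 5, b_2 = 8, c_2 = 3.5, t_2 = 2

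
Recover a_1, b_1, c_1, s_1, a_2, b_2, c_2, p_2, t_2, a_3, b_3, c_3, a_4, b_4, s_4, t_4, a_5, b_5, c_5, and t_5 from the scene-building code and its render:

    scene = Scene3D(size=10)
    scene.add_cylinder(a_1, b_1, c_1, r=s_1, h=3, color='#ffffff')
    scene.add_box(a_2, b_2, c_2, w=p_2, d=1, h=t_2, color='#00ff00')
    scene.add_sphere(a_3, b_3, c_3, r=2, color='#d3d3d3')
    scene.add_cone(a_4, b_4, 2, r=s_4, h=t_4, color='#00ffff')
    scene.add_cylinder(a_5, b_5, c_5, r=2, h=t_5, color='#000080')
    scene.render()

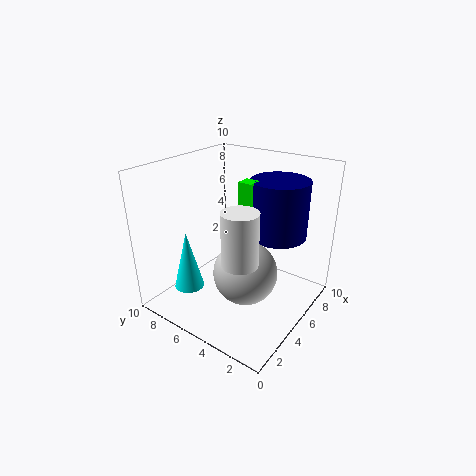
a_1 = 1
b_1 = 2
c_1 = 6
s_1 = 1
a_2 = 5
b_2 = 4
c_2 = 6
p_2 = 1
t_2 = 3
a_3 = 3
b_3 = 3
c_3 = 4
a_4 = 2
b_4 = 7
s_4 = 1
t_4 = 4
a_5 = 7
b_5 = 3
c_5 = 5
t_5 = 4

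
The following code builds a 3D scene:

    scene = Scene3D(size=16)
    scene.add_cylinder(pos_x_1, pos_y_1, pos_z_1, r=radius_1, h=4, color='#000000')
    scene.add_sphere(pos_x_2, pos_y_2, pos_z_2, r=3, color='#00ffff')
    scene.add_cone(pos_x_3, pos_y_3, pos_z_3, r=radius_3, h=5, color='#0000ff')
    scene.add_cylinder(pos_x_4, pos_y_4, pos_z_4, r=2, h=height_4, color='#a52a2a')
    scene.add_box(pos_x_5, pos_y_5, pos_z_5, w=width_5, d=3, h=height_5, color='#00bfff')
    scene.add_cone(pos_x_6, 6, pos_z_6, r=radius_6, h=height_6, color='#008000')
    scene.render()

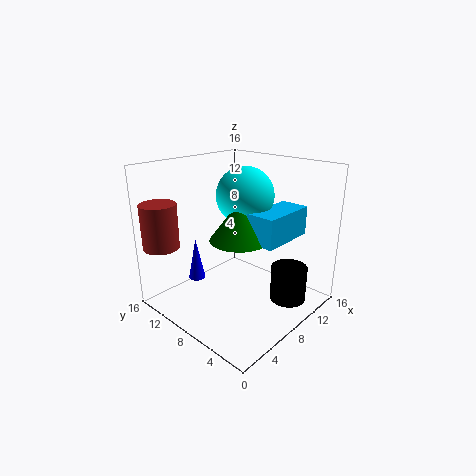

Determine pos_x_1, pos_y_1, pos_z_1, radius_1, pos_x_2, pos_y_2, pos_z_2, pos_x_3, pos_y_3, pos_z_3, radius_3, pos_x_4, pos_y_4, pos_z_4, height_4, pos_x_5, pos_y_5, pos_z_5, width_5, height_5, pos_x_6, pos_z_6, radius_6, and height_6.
pos_x_1 = 11; pos_y_1 = 3; pos_z_1 = 1; radius_1 = 2; pos_x_2 = 8; pos_y_2 = 7; pos_z_2 = 13; pos_x_3 = 6; pos_y_3 = 13; pos_z_3 = 2; radius_3 = 1; pos_x_4 = 2; pos_y_4 = 14; pos_z_4 = 7; height_4 = 5; pos_x_5 = 6; pos_y_5 = 2; pos_z_5 = 9; width_5 = 6; height_5 = 3; pos_x_6 = 6; pos_z_6 = 9; radius_6 = 3; height_6 = 4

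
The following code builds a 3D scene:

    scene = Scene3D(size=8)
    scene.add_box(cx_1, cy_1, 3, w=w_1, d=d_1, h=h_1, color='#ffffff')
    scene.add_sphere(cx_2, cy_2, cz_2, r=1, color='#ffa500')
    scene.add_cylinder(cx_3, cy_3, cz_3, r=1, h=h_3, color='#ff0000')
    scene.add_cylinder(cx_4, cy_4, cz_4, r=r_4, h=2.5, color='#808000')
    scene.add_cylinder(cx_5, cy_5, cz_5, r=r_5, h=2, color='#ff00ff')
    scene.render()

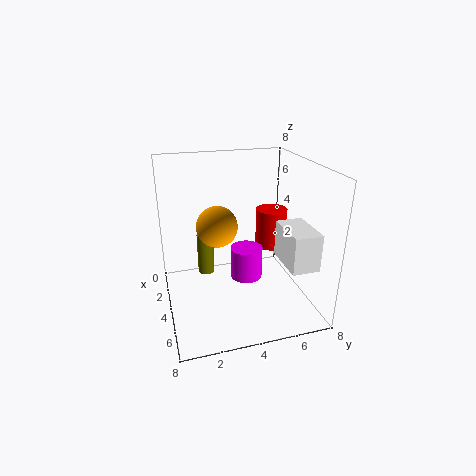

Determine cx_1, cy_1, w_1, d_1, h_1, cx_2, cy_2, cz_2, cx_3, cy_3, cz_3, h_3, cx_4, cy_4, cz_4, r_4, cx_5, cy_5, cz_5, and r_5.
cx_1 = 4.5, cy_1 = 6, w_1 = 2.5, d_1 = 1.5, h_1 = 2, cx_2 = 5.5, cy_2 = 2.5, cz_2 = 5.5, cx_3 = 1.5, cy_3 = 7, cz_3 = 2, h_3 = 2.5, cx_4 = 2, cy_4 = 2.5, cz_4 = 1, r_4 = 0.5, cx_5 = 2.5, cy_5 = 5, cz_5 = 0.5, r_5 = 1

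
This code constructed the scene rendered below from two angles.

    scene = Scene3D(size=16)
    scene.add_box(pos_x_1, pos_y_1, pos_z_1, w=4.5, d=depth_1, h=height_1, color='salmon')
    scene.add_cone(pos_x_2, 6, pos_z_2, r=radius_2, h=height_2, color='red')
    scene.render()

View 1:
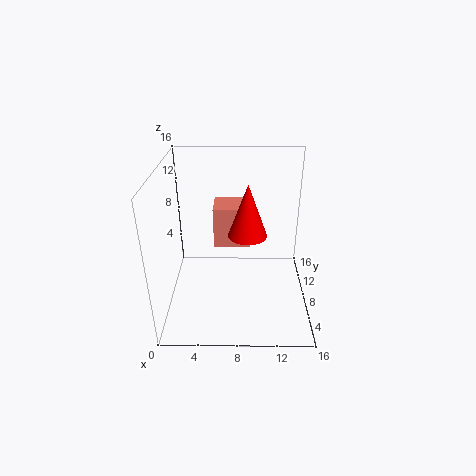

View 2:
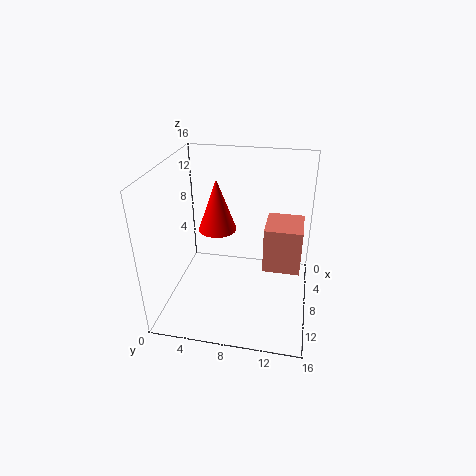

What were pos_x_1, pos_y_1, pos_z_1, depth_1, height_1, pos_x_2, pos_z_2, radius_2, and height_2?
pos_x_1 = 5; pos_y_1 = 11; pos_z_1 = 5; depth_1 = 4; height_1 = 5; pos_x_2 = 9; pos_z_2 = 9.5; radius_2 = 2; height_2 = 5.5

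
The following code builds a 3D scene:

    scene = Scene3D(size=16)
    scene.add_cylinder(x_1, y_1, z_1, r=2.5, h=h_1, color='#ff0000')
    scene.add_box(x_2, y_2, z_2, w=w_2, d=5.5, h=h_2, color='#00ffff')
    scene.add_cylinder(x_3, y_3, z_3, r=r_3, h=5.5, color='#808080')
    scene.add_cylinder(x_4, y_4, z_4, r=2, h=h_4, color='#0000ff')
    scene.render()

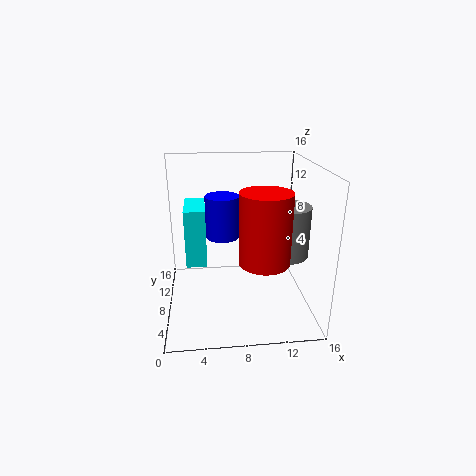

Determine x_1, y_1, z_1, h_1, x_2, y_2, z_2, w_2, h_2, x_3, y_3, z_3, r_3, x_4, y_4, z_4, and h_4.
x_1 = 10
y_1 = 3
z_1 = 7.5
h_1 = 7
x_2 = 2
y_2 = 10
z_2 = 3.5
w_2 = 2.5
h_2 = 7
x_3 = 13
y_3 = 6.5
z_3 = 6.5
r_3 = 2.5
x_4 = 6.5
y_4 = 11
z_4 = 7
h_4 = 5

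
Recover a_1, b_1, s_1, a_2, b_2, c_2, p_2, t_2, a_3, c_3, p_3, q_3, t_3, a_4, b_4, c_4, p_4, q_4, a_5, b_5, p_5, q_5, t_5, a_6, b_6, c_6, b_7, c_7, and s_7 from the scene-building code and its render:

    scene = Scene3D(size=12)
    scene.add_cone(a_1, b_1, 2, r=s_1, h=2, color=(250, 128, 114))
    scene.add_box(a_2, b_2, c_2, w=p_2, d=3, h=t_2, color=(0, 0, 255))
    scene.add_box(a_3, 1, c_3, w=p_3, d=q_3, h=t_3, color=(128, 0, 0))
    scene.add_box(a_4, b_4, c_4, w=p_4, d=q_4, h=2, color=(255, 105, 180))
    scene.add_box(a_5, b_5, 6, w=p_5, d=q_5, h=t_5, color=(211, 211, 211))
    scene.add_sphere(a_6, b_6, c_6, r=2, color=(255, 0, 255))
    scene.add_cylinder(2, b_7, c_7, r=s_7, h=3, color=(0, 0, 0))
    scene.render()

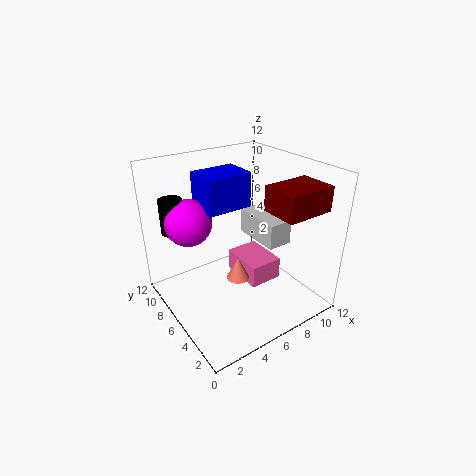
a_1 = 6; b_1 = 6; s_1 = 1; a_2 = 4; b_2 = 7; c_2 = 8; p_2 = 4; t_2 = 3; a_3 = 7; c_3 = 9; p_3 = 4; q_3 = 3; t_3 = 2; a_4 = 7; b_4 = 5; c_4 = 1; p_4 = 3; q_4 = 4; a_5 = 7; b_5 = 3; p_5 = 2; q_5 = 4; t_5 = 2; a_6 = 3; b_6 = 9; c_6 = 7; b_7 = 10; c_7 = 6; s_7 = 1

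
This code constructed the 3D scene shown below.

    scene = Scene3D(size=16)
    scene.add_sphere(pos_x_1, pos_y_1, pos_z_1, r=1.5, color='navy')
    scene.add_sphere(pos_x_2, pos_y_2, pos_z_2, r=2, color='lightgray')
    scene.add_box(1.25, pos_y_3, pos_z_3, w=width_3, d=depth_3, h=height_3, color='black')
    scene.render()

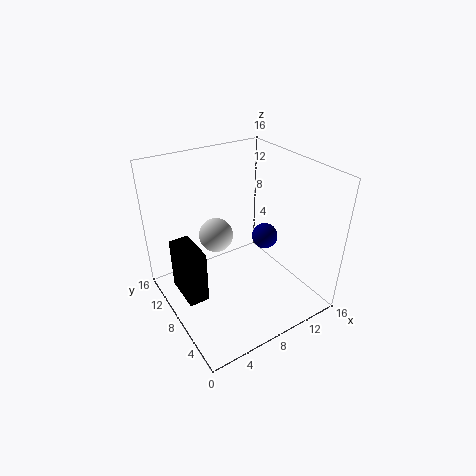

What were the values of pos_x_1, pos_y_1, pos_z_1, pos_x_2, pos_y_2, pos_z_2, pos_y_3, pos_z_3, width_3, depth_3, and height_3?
pos_x_1 = 11.75; pos_y_1 = 8; pos_z_1 = 7; pos_x_2 = 7; pos_y_2 = 11.25; pos_z_2 = 7; pos_y_3 = 7; pos_z_3 = 2; width_3 = 2.25; depth_3 = 4.5; height_3 = 6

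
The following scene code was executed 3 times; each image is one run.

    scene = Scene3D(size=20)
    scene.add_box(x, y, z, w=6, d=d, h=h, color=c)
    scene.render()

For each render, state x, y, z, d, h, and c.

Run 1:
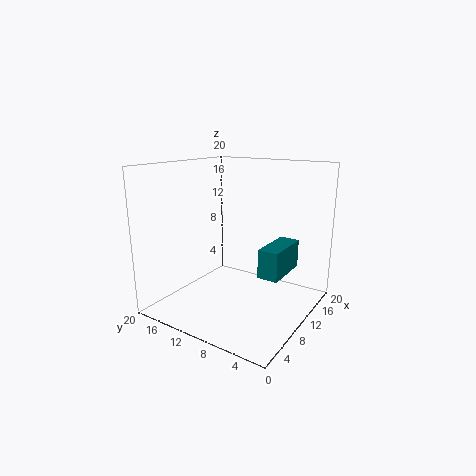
x = 5
y = 1.5
z = 7.5
d = 2.5
h = 3.5
c = 'teal'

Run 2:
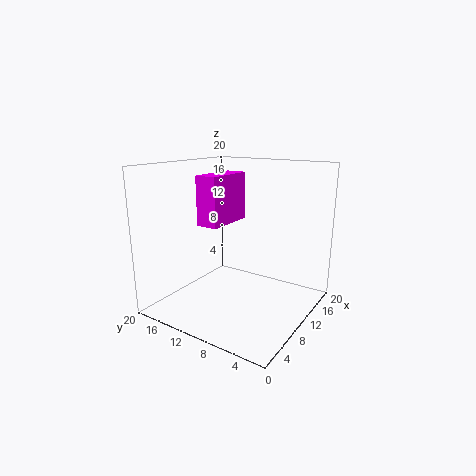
x = 1
y = 7
z = 14
d = 2.5
h = 5.5
c = 'magenta'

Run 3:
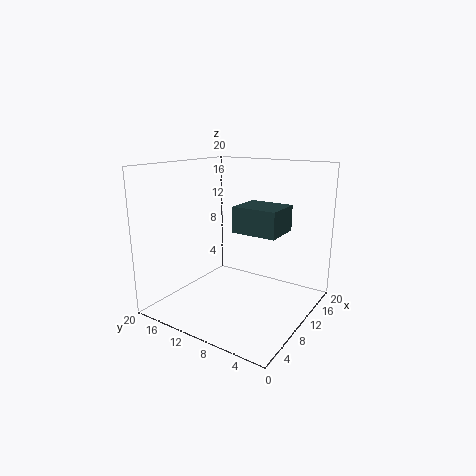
x = 13
y = 6
z = 9.5
d = 7
h = 4
c = 'darkslategray'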